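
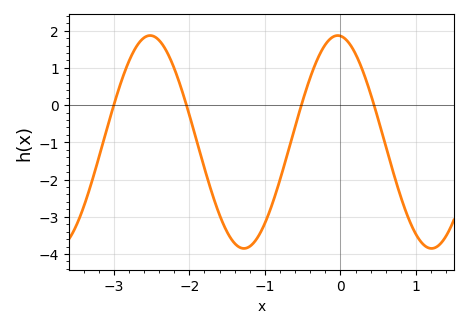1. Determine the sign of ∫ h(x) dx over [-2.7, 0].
negative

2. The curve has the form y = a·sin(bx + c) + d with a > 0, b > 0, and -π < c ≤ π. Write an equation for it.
y = 2.86sin(2.5x + 1.7) - 0.99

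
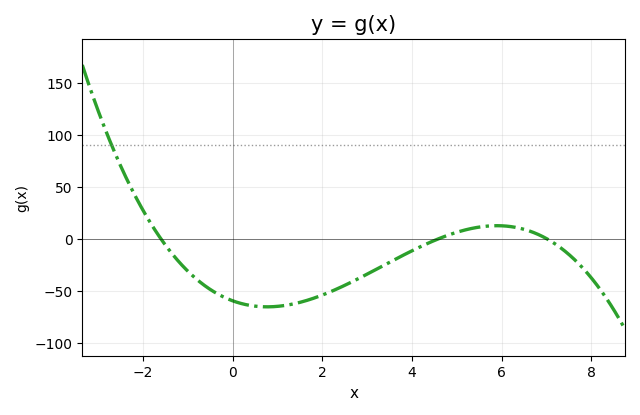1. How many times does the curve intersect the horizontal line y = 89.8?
1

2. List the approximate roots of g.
-1.6, 4.6, 7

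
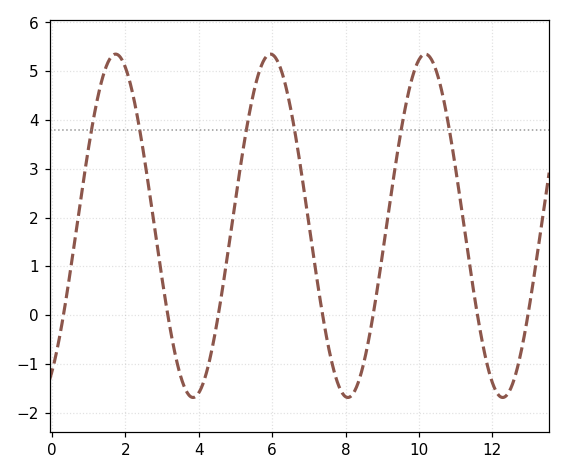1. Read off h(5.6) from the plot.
4.87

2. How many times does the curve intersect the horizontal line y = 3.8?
6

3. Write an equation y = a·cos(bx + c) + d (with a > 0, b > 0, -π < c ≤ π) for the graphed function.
y = 3.52cos(1.49x - 2.59) + 1.83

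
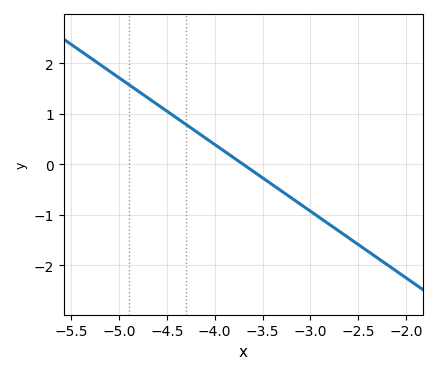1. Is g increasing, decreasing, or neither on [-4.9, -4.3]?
decreasing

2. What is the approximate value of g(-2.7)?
-1.3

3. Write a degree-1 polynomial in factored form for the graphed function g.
y = -1.32(x + 3.7)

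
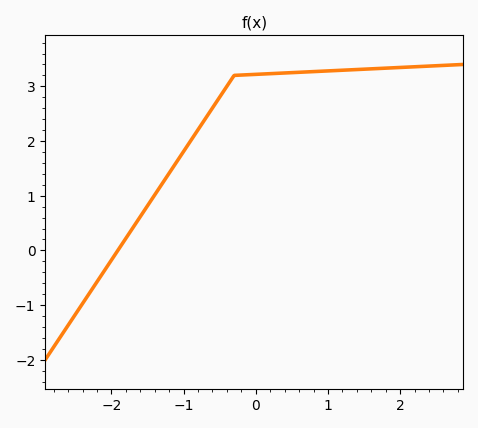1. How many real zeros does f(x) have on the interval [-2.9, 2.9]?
1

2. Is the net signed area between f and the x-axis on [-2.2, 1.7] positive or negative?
positive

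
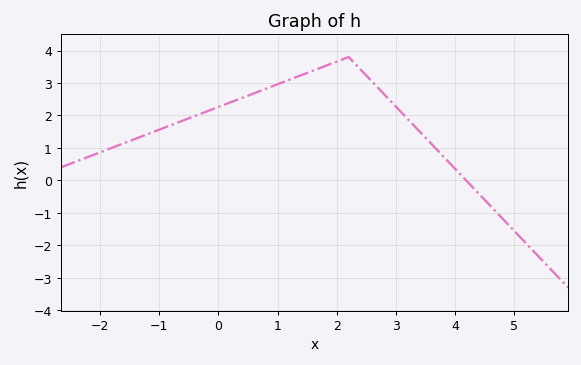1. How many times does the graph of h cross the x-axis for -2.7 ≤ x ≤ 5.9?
1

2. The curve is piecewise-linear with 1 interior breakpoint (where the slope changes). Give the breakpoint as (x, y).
(2.2, 3.8)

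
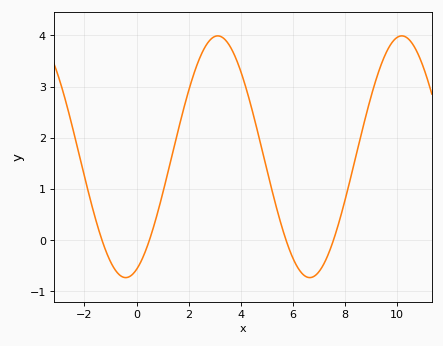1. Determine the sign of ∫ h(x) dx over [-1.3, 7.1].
positive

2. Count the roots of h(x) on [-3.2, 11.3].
4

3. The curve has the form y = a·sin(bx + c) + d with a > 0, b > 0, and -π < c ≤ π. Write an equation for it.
y = 2.36sin(0.89x - 1.2) + 1.63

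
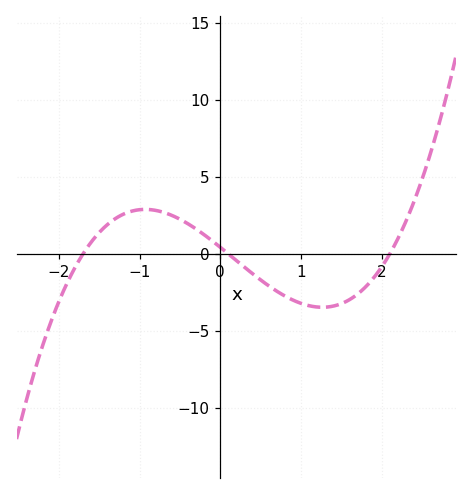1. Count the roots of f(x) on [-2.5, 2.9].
3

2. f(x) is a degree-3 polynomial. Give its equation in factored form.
y = 1.2(x + 1.7)(x - 0.1)(x - 2.1)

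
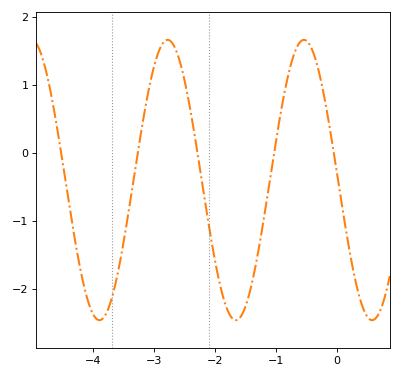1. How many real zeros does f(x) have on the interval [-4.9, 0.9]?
5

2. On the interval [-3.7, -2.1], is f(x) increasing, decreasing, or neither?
neither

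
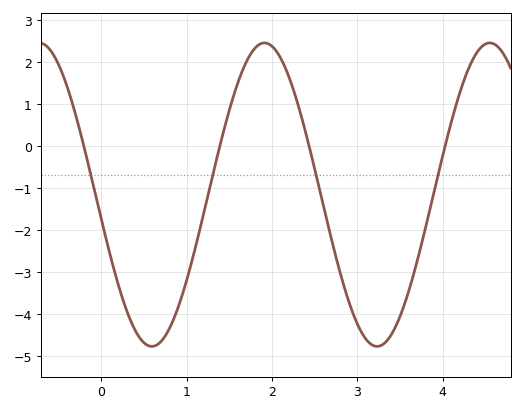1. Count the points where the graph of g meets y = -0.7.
4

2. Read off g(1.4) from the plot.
0.076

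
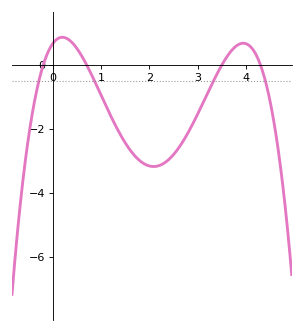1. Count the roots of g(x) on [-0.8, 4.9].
4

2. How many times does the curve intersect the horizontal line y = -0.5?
4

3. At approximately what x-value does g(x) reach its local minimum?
2.08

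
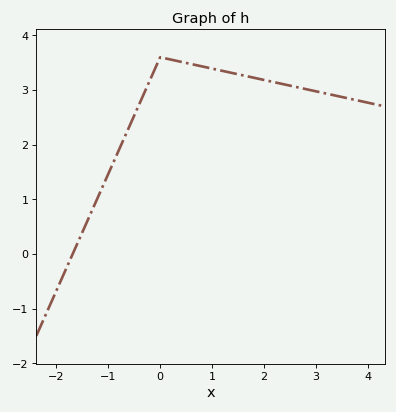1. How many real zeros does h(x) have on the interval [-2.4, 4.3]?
1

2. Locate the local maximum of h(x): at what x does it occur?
0.002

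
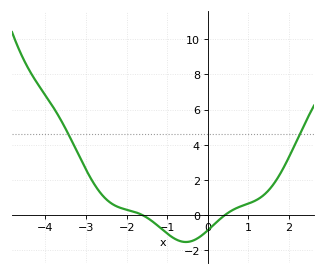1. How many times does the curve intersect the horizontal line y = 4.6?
2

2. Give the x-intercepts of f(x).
-1.6, 0.4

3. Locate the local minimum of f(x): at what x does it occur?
-0.5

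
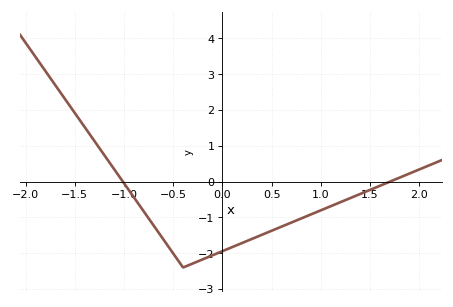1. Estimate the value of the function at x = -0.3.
-2.29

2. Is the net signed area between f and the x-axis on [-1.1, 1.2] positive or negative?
negative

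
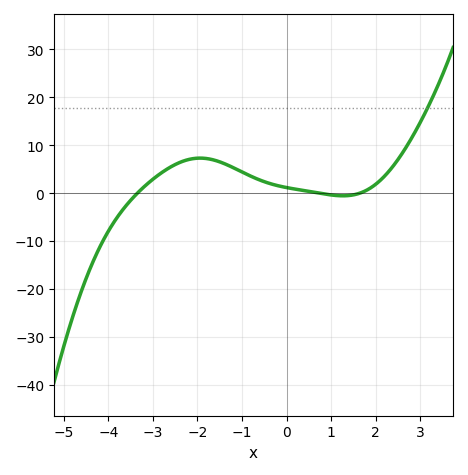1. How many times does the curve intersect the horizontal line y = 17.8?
1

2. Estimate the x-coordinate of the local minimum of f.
1.26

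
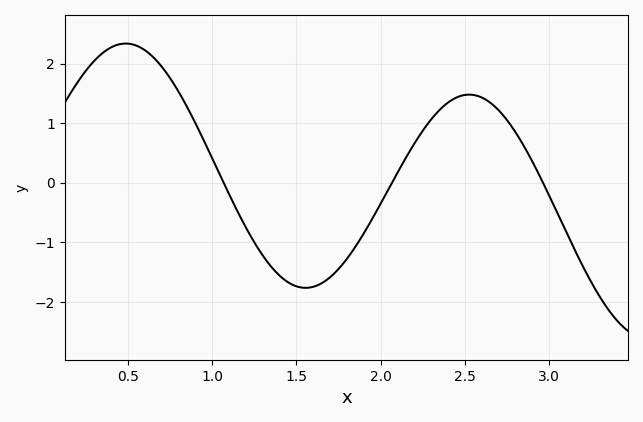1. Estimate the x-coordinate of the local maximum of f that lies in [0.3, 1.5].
0.485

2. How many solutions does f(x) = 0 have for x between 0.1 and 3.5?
3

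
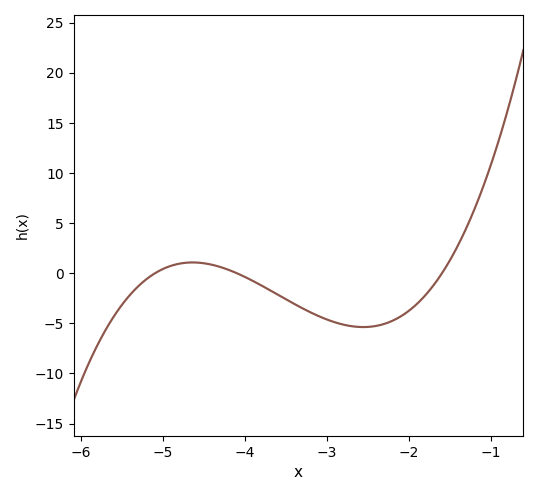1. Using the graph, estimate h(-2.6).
-5.5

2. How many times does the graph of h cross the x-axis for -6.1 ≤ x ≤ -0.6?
3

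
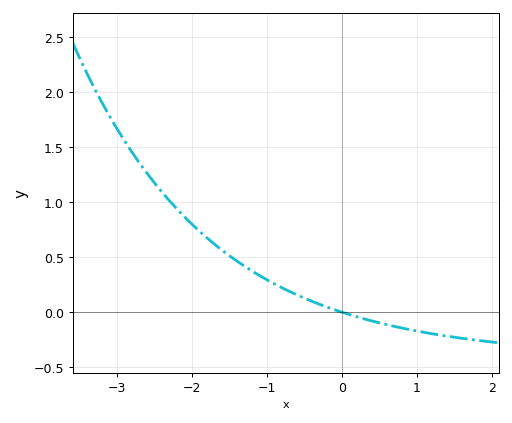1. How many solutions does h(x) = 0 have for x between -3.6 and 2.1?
1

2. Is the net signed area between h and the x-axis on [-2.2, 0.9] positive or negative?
positive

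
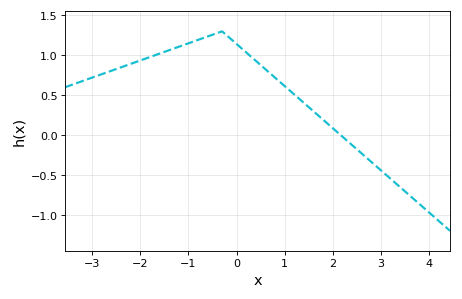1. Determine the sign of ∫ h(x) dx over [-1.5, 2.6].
positive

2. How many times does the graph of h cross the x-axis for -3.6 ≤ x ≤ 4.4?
1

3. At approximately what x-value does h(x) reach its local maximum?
-0.4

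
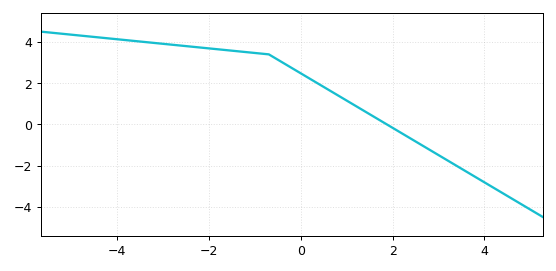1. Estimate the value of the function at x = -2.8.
3.8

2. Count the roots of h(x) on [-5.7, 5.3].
1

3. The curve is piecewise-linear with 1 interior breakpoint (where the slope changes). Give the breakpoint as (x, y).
(-0.7, 3.4)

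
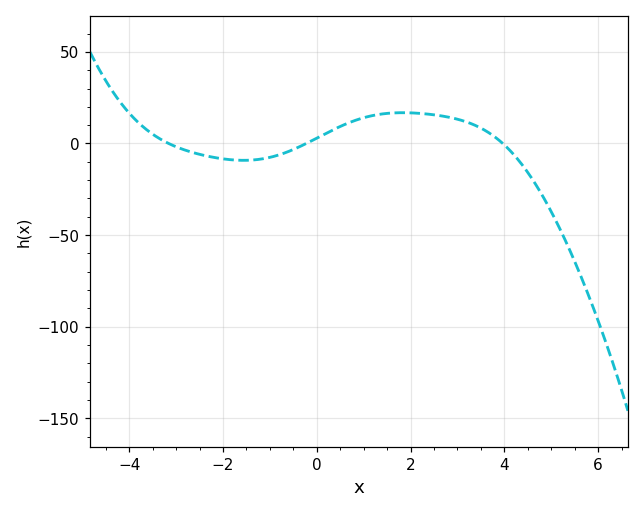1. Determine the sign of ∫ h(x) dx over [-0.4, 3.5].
positive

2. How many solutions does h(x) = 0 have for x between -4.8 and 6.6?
3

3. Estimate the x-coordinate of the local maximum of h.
1.83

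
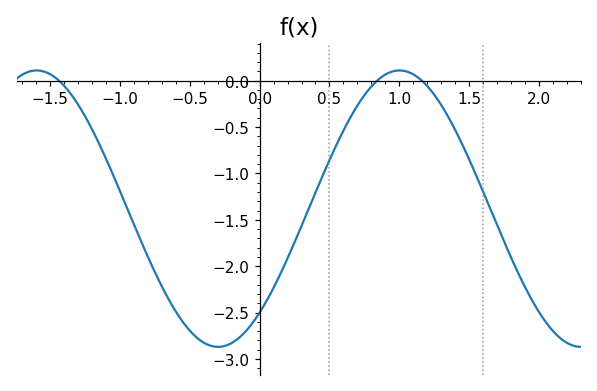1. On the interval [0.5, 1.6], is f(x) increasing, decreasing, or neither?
neither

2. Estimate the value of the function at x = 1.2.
-0.05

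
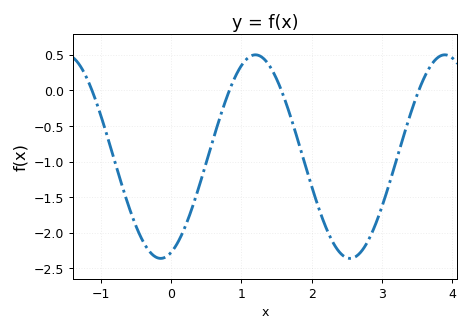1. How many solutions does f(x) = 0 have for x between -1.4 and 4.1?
4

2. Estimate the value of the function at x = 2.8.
-2.1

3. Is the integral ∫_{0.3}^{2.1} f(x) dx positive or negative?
negative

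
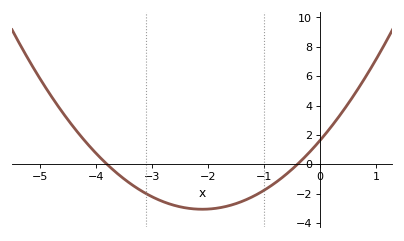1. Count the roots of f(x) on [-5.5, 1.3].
2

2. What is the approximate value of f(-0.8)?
-1.27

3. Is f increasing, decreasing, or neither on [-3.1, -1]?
neither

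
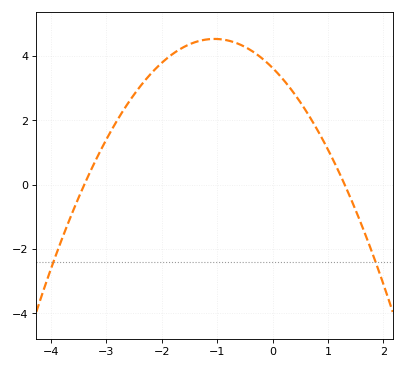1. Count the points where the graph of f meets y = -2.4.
2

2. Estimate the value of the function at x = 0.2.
3.2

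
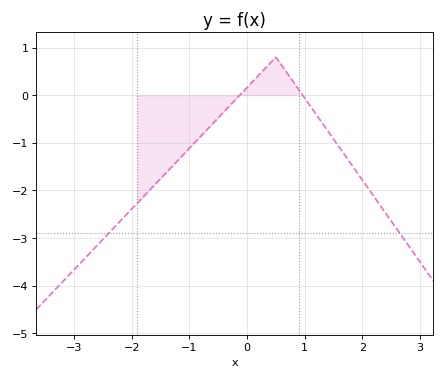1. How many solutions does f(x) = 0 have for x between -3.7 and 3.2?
2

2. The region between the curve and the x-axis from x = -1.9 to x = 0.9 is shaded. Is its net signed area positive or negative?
negative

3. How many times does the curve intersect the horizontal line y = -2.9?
2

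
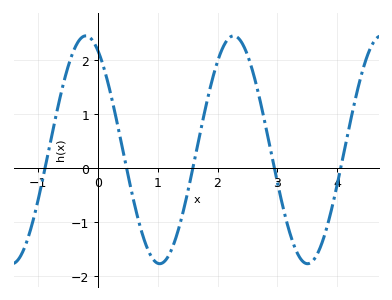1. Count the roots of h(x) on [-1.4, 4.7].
5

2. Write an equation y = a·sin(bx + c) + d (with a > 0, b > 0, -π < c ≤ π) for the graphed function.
y = 2.11sin(2.54x + 2.09) + 0.34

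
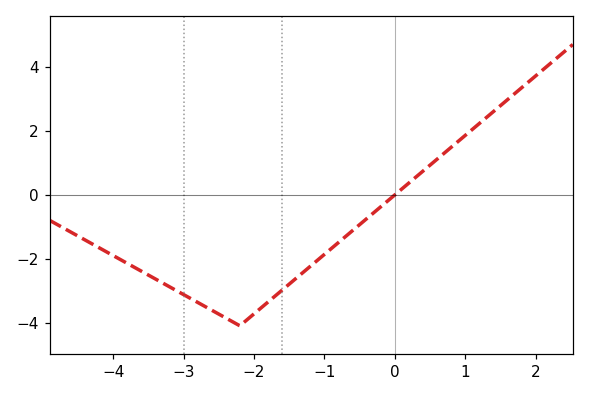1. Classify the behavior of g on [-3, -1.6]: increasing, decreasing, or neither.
neither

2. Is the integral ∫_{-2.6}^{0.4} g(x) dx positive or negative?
negative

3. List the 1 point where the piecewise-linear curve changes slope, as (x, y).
(-2.2, -4.1)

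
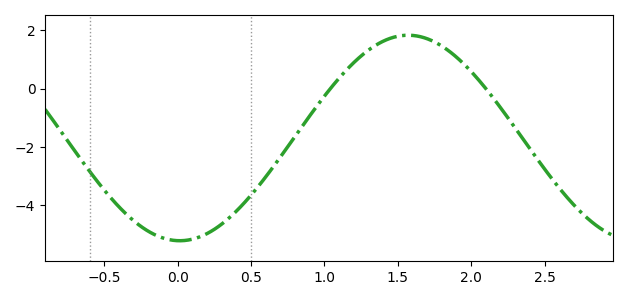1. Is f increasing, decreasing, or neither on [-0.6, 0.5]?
neither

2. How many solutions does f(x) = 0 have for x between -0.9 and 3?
2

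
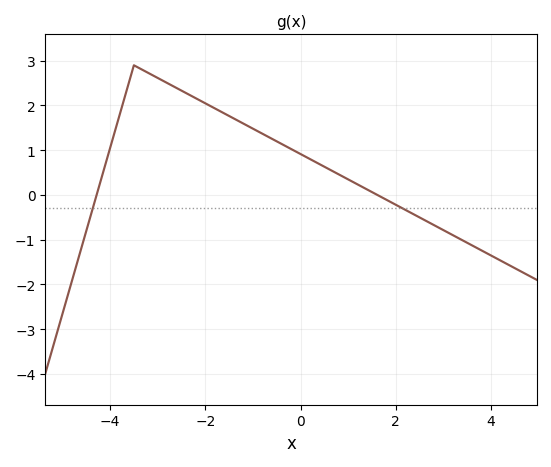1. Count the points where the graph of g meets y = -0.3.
2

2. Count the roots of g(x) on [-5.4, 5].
2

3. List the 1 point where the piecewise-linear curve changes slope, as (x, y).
(-3.5, 2.9)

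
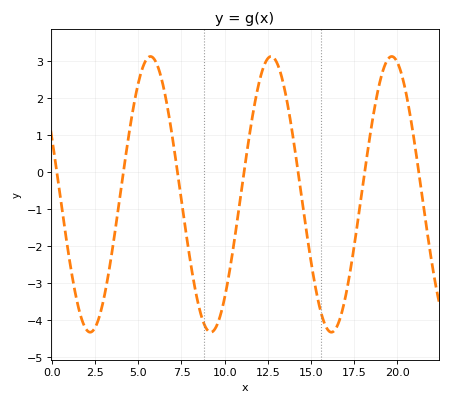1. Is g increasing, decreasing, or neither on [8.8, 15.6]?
neither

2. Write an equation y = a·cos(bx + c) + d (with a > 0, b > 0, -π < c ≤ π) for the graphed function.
y = 3.73cos(0.9x + 1.15) - 0.6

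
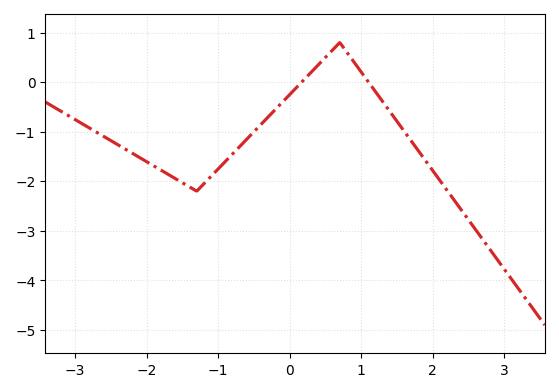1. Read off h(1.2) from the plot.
-0.2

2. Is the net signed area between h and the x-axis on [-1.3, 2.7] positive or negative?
negative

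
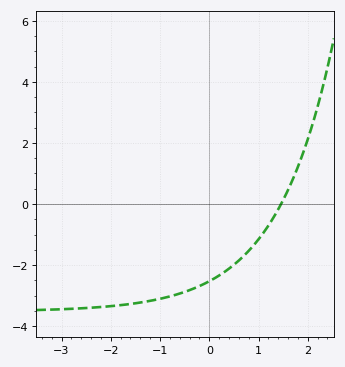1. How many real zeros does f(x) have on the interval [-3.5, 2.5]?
1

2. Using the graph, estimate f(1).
-1.2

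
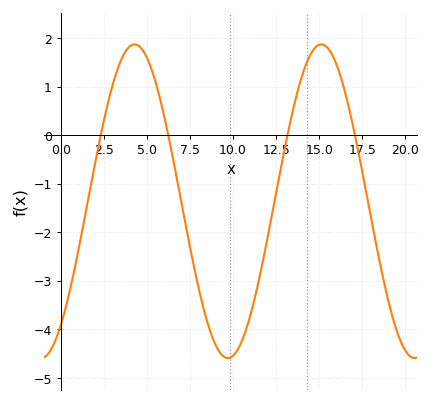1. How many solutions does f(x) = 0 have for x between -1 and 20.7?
4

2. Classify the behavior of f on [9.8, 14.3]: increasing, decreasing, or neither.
increasing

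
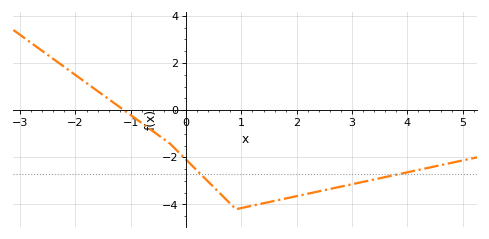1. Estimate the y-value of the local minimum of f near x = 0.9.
-4.2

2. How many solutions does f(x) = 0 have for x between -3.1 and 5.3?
1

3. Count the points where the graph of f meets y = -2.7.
2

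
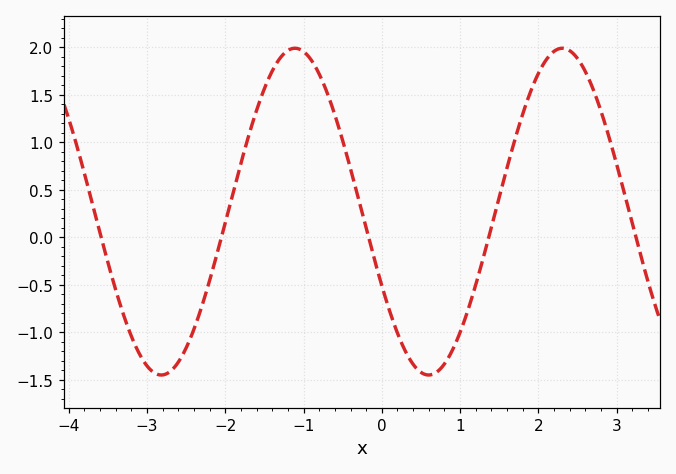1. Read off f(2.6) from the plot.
1.75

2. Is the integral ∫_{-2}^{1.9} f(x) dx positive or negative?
positive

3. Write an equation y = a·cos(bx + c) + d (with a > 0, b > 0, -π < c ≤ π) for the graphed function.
y = 1.72cos(1.8x + 2) + 0.27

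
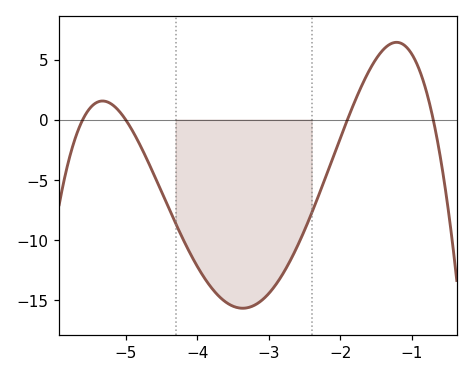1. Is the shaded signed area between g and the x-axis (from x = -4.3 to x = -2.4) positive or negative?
negative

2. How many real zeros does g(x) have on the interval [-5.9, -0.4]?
4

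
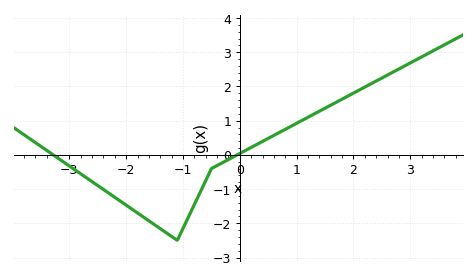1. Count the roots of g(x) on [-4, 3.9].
2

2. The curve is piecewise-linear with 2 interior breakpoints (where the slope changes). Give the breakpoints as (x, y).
(-1.1, -2.5); (-0.5, -0.4)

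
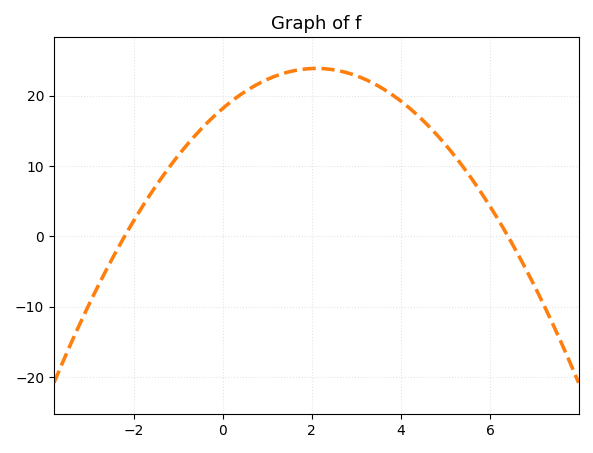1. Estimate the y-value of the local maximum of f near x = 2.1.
24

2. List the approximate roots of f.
-2.2, 6.4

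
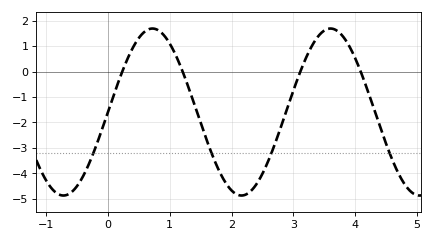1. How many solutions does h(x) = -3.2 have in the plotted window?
4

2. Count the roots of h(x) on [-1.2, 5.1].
4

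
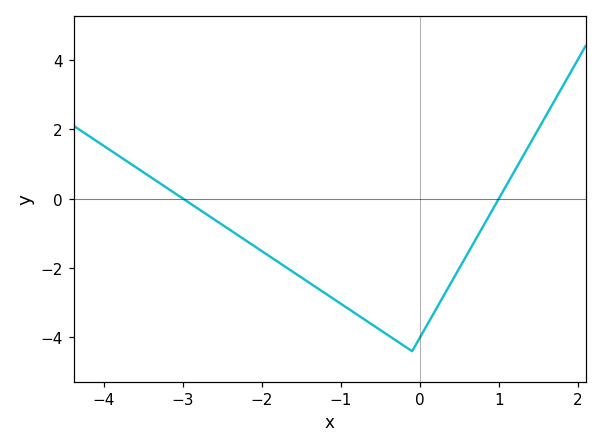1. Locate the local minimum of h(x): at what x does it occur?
-0.1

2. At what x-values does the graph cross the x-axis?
-3, 1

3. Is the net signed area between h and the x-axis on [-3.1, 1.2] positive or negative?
negative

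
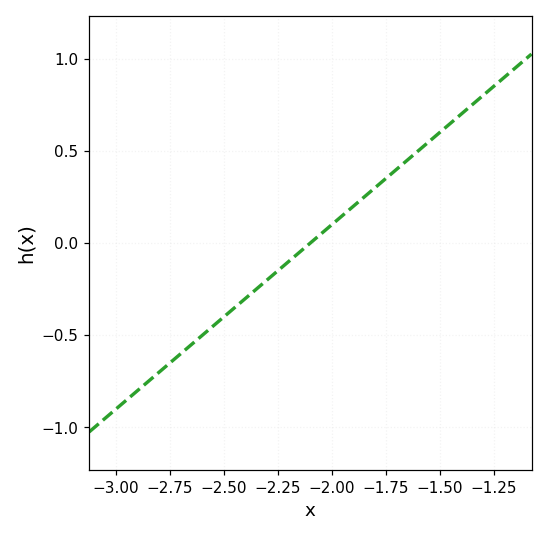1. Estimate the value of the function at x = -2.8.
-0.7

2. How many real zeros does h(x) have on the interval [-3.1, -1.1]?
1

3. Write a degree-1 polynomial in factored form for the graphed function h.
y = 1(x + 2.1)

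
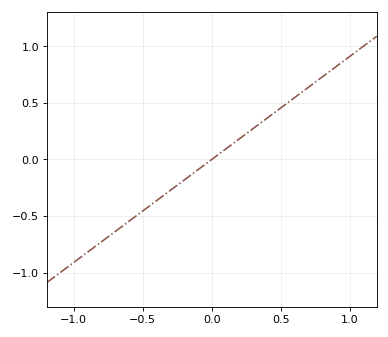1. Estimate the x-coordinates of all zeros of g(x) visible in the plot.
0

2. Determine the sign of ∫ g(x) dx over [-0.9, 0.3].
negative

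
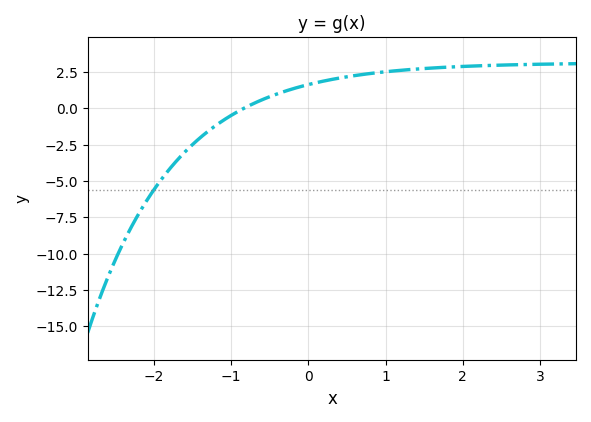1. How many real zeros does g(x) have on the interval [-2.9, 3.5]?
1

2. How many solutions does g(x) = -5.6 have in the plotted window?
1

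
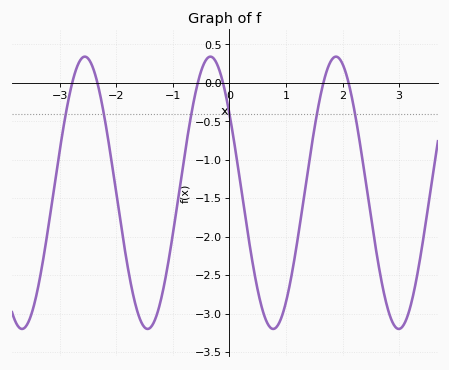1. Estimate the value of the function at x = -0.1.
-0.05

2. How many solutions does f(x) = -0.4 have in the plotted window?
6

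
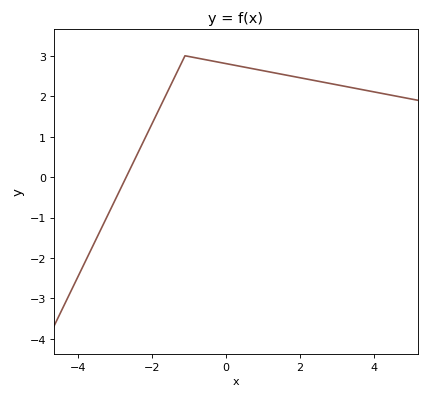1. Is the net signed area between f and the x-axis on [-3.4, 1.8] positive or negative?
positive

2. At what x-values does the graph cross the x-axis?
-2.6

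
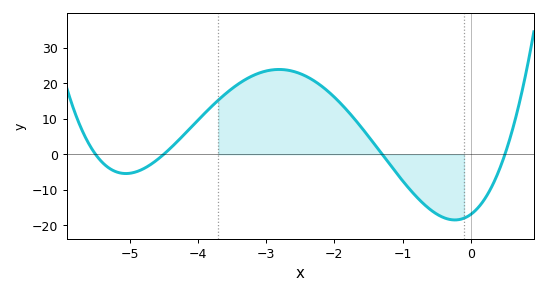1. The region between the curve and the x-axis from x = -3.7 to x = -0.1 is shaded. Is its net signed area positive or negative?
positive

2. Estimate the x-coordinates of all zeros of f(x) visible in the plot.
-5.5, -4.5, -1.3, 0.5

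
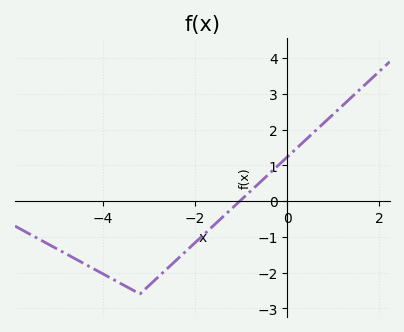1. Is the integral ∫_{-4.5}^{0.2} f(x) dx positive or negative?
negative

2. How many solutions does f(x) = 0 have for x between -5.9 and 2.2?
1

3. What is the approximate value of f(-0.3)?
0.875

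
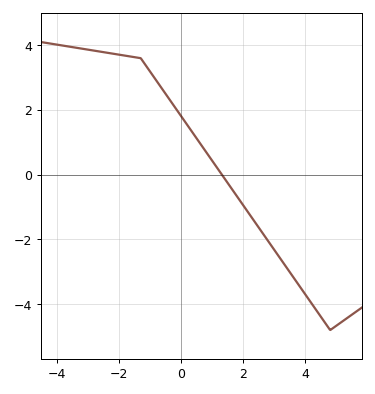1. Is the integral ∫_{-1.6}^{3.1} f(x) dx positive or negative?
positive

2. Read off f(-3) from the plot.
3.86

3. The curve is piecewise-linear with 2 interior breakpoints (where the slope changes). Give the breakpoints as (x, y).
(-1.3, 3.6); (4.8, -4.8)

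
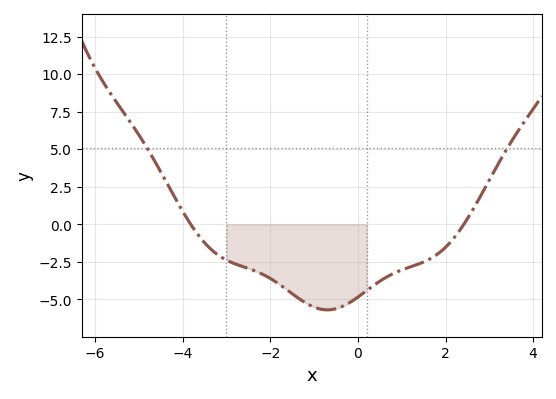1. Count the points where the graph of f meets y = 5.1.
2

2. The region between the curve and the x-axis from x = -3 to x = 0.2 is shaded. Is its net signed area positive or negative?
negative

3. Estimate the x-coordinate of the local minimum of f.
-0.699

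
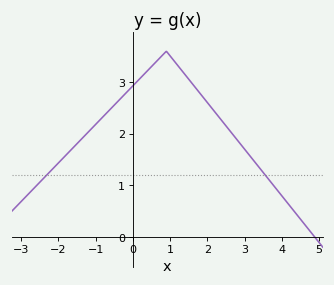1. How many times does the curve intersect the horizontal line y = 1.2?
2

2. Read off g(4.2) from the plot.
0.6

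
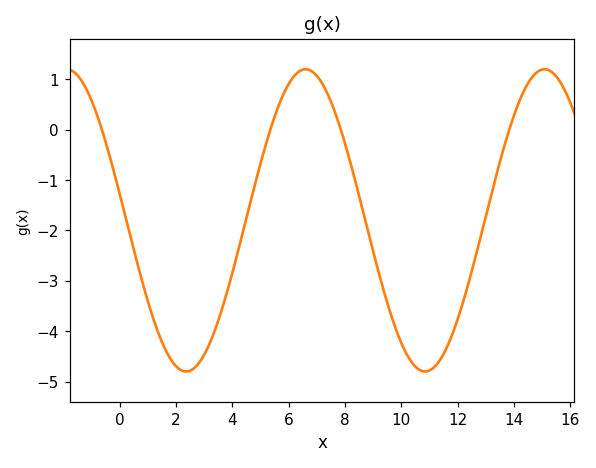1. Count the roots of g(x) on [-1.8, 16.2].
4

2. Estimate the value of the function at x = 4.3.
-2.19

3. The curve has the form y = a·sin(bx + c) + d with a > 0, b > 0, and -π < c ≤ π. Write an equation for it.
y = 3sin(0.74x + 2.97) - 1.8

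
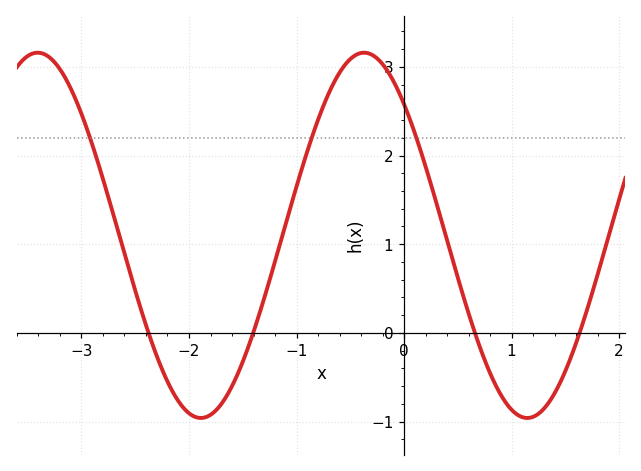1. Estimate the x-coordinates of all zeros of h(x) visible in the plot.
-2.38, -1.4, 0.659, 1.63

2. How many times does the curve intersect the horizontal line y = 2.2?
3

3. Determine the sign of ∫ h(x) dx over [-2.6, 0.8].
positive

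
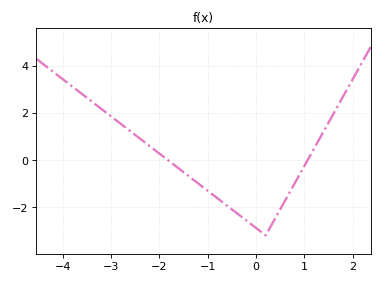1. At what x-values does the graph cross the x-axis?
-1.8, 1.1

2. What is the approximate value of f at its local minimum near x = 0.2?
-3.2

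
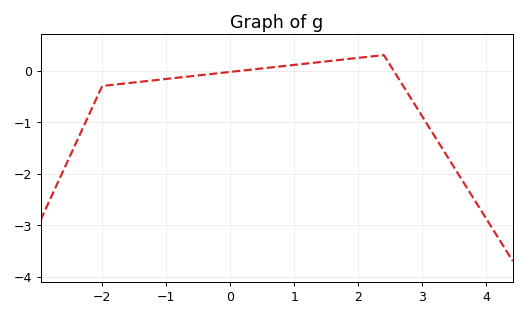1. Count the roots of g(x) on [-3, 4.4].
2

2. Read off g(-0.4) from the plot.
-0.082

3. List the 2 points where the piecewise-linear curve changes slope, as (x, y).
(-2, -0.3); (2.4, 0.3)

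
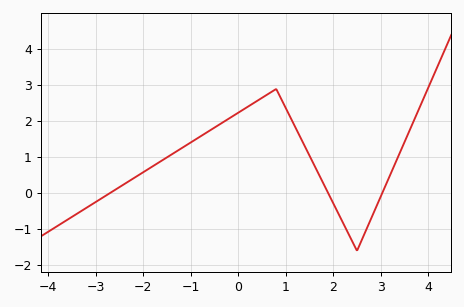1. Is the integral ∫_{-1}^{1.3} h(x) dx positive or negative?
positive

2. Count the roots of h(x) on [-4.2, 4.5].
3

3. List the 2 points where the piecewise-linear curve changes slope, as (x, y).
(0.8, 2.9); (2.5, -1.6)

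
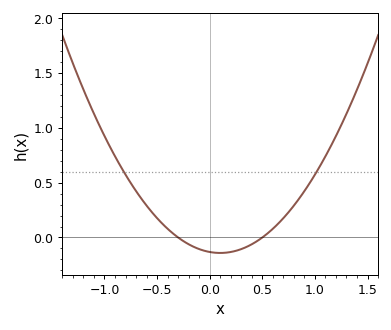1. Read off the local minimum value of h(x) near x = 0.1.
-0.141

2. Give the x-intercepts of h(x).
-0.3, 0.5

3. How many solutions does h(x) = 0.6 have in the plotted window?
2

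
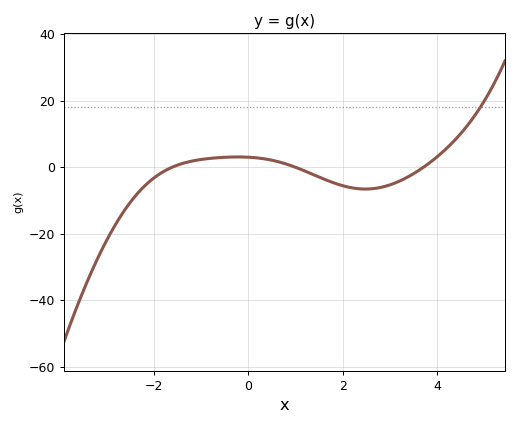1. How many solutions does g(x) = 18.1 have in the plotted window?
1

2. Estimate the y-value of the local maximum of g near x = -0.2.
4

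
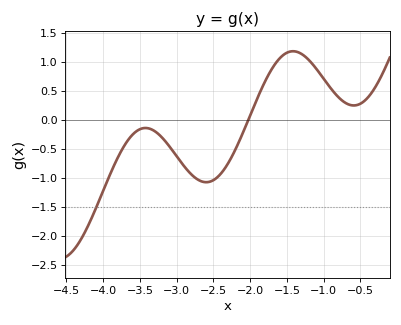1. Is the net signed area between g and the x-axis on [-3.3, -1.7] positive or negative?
negative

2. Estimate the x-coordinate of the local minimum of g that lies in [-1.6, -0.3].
-0.59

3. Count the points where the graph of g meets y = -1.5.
1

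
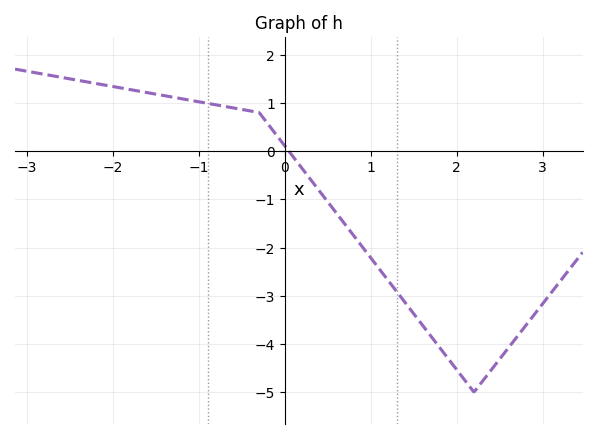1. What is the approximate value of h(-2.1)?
1.37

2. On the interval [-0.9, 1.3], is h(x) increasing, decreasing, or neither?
decreasing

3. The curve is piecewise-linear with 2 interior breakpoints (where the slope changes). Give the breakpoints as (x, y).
(-0.3, 0.8); (2.2, -5)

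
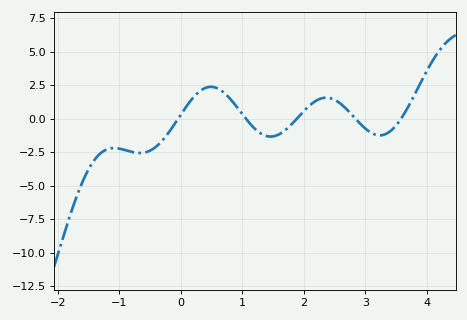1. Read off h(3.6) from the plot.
0.2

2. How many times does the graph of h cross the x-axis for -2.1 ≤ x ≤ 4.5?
5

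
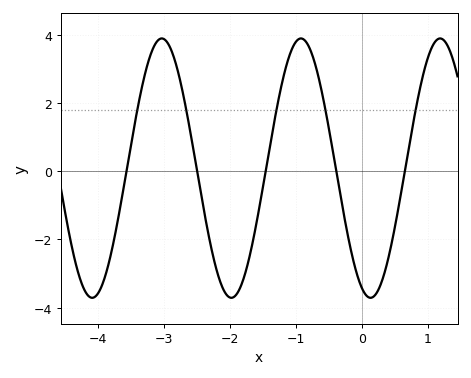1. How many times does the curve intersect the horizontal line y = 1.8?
5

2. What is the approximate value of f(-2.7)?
2.2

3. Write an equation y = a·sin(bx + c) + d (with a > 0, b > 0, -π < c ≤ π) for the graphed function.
y = 3.8sin(3x - 2) + 0.09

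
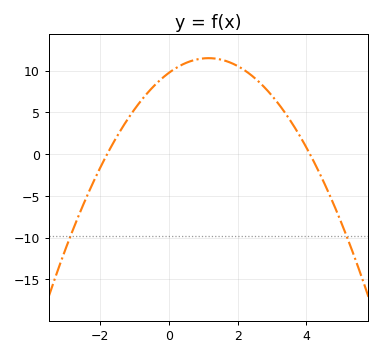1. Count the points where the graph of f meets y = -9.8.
2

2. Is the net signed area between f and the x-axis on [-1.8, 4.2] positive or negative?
positive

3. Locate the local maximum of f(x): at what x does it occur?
1.15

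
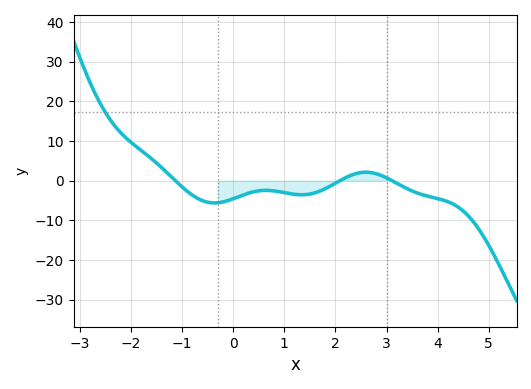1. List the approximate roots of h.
-1.13, 2.09, 3.11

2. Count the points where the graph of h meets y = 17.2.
1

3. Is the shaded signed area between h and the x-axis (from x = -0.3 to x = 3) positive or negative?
negative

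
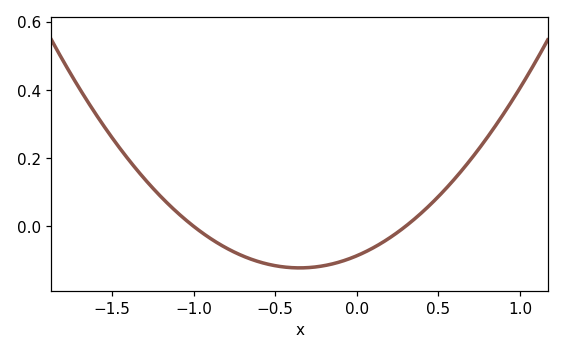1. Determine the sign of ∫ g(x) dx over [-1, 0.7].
negative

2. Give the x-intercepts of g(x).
-1, 0.3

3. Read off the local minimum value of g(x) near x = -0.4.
-0.12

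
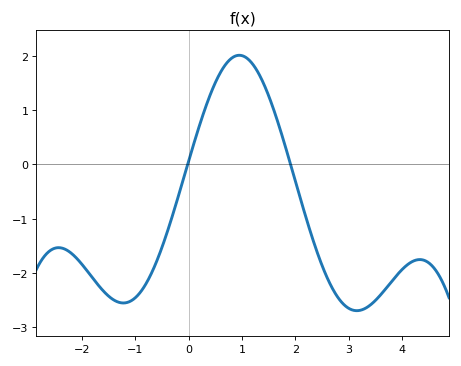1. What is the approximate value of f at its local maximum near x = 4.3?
-1.75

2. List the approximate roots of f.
-0.016, 1.91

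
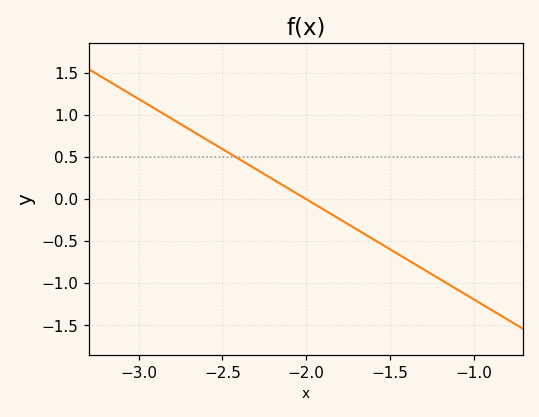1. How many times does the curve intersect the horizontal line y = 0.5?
1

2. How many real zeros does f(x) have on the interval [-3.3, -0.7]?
1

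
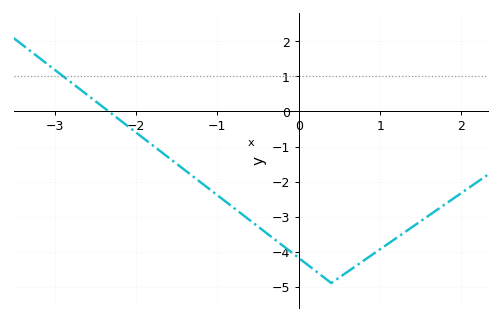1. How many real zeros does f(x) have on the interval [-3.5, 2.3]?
1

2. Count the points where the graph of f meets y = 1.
1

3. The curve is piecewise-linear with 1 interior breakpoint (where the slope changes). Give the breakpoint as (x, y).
(0.4, -4.9)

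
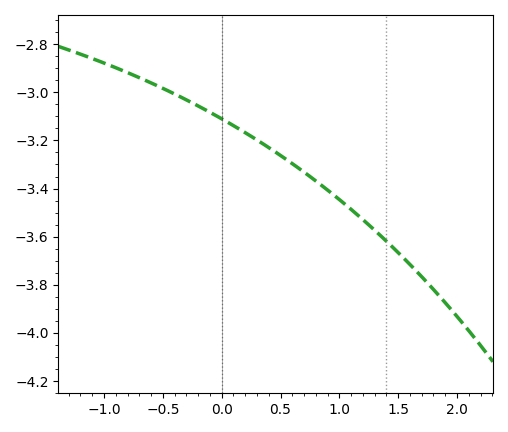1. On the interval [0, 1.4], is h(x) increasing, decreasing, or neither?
decreasing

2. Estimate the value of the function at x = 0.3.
-3.2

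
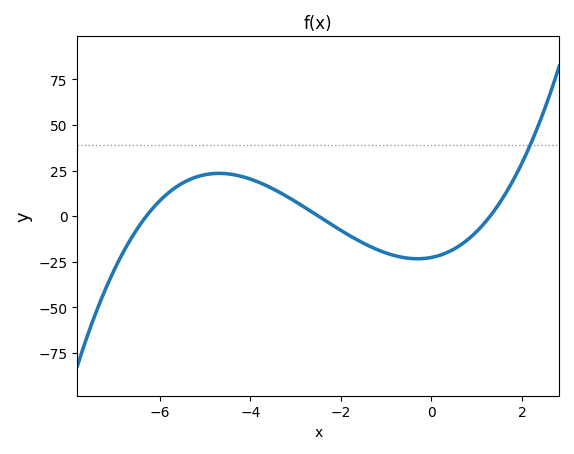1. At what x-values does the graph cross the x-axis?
-6.3, -2.5, 1.3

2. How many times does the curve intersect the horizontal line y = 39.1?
1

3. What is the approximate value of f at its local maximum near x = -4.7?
23.4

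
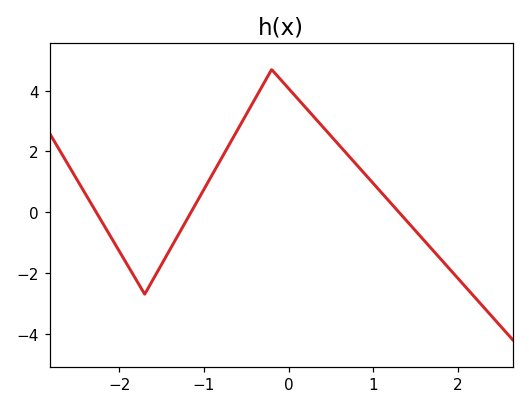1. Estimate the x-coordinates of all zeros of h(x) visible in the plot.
-2.27, -1.15, 1.3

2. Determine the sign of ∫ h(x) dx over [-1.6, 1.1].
positive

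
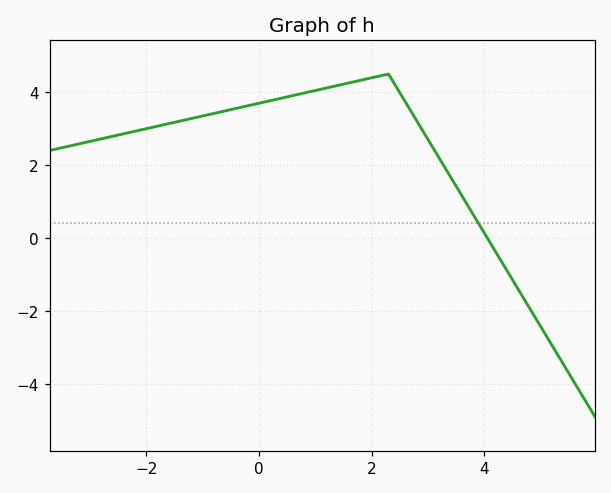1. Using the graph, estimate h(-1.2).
3.2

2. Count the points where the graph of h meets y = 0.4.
1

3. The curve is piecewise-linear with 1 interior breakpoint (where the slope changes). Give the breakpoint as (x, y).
(2.3, 4.5)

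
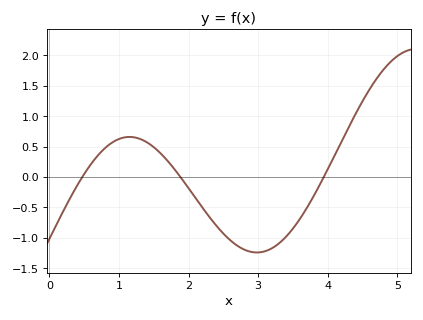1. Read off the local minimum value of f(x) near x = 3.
-1.24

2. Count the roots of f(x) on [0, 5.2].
3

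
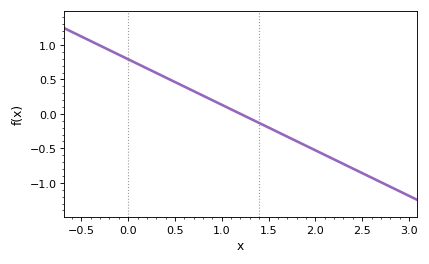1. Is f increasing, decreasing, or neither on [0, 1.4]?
decreasing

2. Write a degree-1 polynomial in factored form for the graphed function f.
y = -0.66(x - 1.2)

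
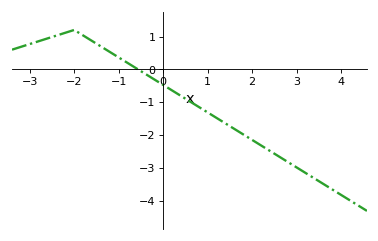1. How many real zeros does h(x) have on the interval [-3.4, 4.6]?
1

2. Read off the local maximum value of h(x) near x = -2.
1.2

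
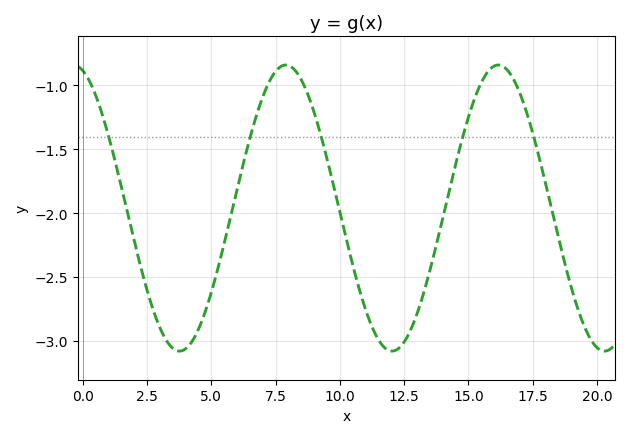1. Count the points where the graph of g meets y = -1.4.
5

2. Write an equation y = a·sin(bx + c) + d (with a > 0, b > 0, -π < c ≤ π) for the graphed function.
y = 1.12sin(0.76x + 1.85) - 1.96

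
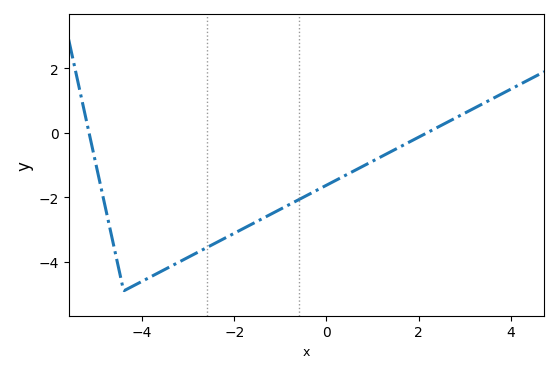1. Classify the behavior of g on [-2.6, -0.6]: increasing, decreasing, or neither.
increasing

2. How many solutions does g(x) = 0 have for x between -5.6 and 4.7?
2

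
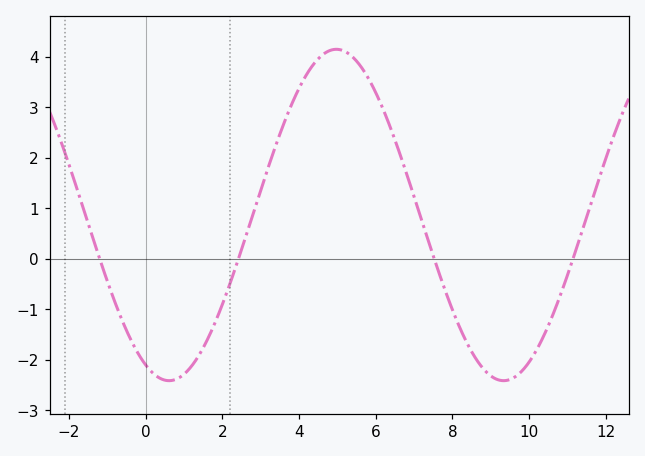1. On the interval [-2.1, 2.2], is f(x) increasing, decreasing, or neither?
neither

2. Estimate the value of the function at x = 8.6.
-2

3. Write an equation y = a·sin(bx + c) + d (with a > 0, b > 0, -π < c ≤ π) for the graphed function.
y = 3.28sin(0.72x - 2) + 0.87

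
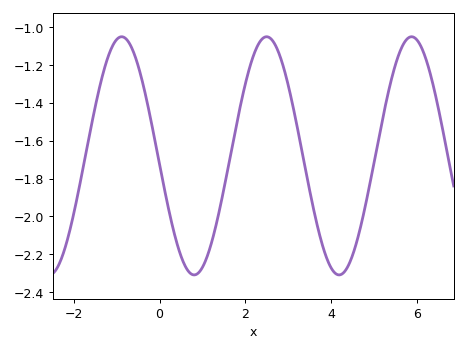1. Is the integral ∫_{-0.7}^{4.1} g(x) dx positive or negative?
negative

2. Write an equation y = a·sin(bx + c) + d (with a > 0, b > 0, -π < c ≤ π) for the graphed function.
y = 0.63sin(1.86x - 3.07) - 1.68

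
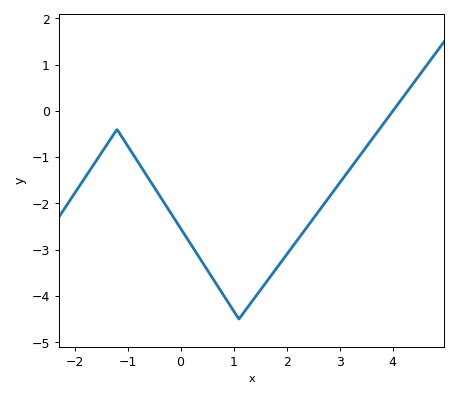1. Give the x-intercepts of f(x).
4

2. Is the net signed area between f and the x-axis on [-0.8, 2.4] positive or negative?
negative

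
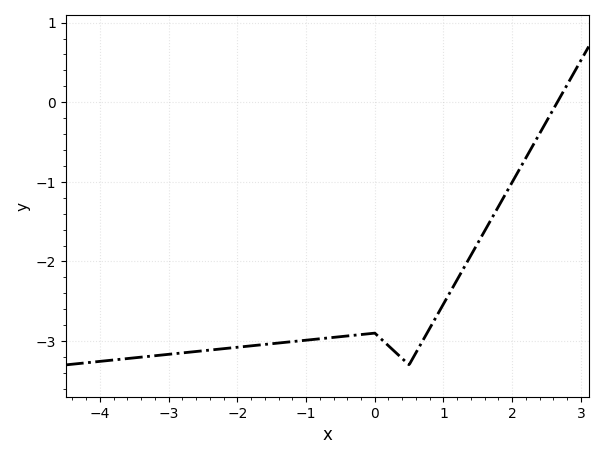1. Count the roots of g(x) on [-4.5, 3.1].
1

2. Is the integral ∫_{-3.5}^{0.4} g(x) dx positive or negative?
negative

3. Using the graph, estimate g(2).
-1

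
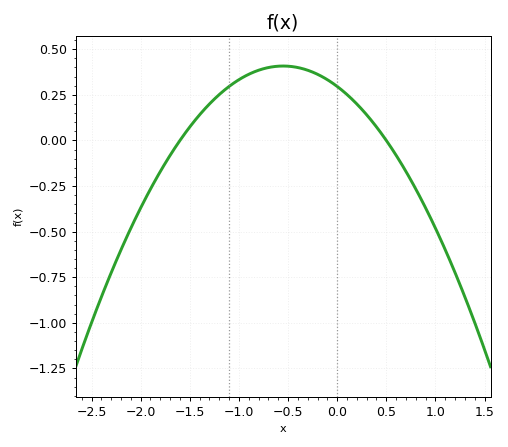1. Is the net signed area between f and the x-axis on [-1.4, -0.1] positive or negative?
positive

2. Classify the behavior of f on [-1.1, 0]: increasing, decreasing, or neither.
neither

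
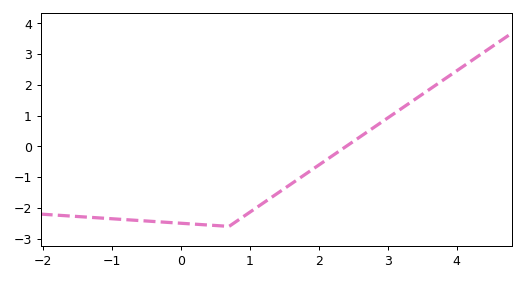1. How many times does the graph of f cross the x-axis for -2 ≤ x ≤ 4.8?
1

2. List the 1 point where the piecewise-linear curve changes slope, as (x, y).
(0.7, -2.6)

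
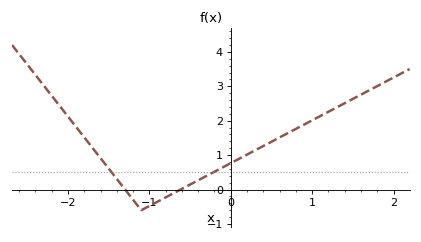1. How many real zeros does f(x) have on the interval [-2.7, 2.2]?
2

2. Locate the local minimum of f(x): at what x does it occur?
-1.1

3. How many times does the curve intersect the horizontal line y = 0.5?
2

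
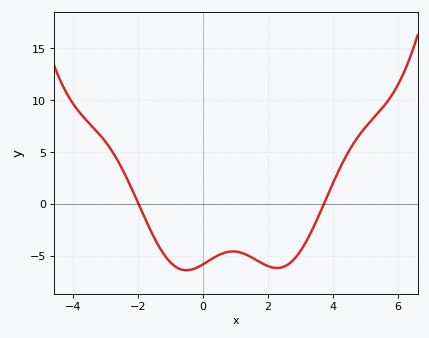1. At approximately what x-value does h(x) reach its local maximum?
1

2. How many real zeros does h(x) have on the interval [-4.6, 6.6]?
2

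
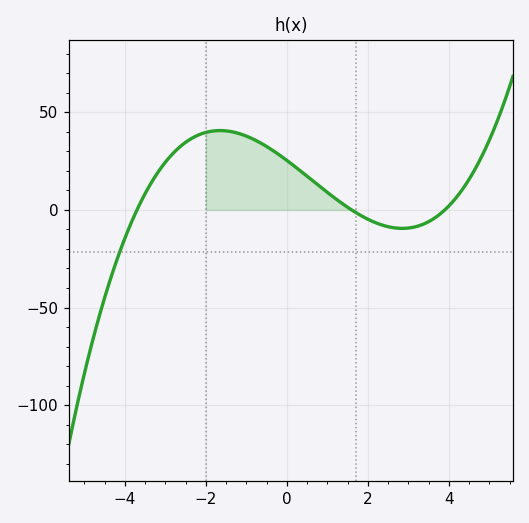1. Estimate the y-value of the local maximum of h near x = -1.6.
40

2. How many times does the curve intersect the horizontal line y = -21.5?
1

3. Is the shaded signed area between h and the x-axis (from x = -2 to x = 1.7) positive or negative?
positive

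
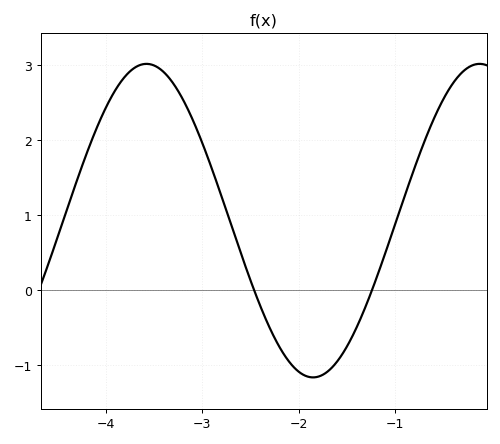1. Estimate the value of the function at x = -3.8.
2.9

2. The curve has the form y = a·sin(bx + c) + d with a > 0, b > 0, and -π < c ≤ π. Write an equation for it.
y = 2.09sin(1.8x + 1.8) + 0.93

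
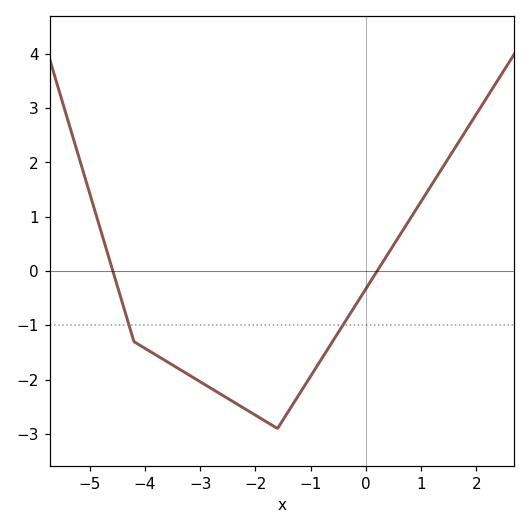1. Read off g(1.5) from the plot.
2.1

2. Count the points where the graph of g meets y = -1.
2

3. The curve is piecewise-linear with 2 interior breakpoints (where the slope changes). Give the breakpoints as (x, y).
(-4.2, -1.3); (-1.6, -2.9)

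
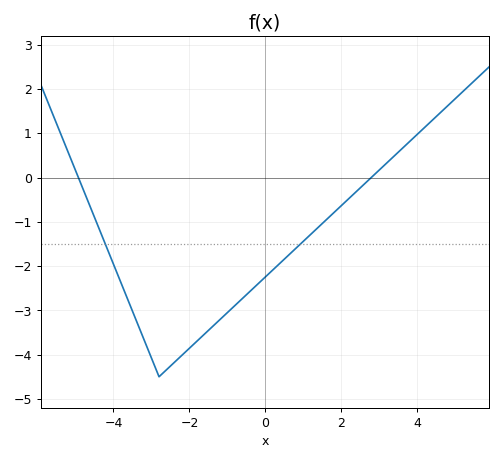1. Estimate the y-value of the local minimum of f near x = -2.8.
-4.5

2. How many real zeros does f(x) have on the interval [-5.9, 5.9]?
2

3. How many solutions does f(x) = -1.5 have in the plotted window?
2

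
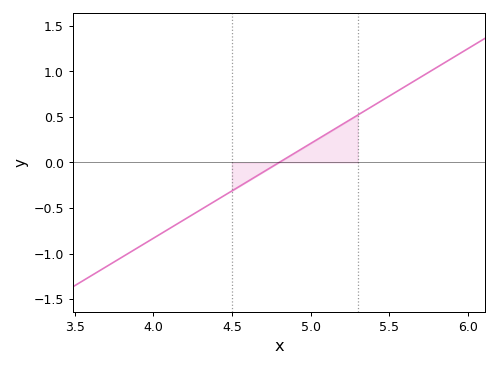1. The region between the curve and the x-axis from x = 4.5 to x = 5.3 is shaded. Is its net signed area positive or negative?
positive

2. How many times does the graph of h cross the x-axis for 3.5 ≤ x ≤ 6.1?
1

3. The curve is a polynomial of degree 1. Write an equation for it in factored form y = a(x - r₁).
y = 1.04(x - 4.8)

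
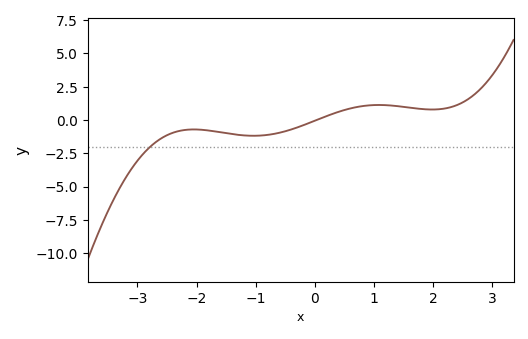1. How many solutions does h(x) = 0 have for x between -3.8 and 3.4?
1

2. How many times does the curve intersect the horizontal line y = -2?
1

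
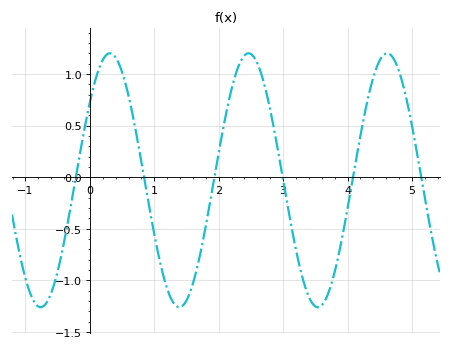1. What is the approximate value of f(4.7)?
1.16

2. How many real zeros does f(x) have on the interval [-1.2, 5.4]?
6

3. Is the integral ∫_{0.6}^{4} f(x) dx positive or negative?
negative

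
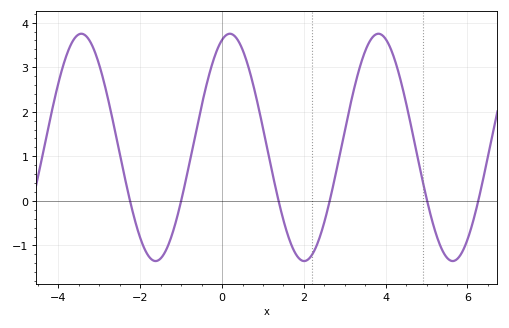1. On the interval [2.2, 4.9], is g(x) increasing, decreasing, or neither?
neither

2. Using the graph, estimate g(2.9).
1.1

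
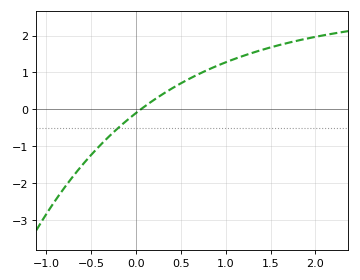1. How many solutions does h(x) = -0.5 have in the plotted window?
1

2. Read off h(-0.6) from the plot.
-1.5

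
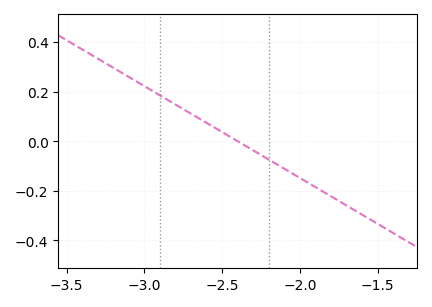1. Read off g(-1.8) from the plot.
-0.222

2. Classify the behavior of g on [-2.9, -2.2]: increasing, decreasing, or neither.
decreasing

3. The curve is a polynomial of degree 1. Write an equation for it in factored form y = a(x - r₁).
y = -0.37(x + 2.4)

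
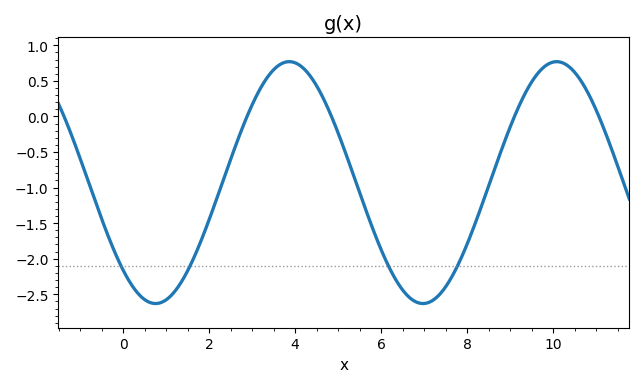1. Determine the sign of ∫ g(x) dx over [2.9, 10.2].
negative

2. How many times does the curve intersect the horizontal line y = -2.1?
4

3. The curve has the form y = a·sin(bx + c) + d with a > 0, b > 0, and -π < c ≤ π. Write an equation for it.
y = 1.7sin(1x - 2.3) - 0.93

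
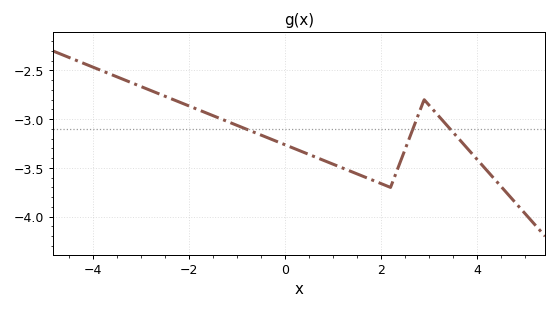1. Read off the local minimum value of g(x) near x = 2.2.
-3.7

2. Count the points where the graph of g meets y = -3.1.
3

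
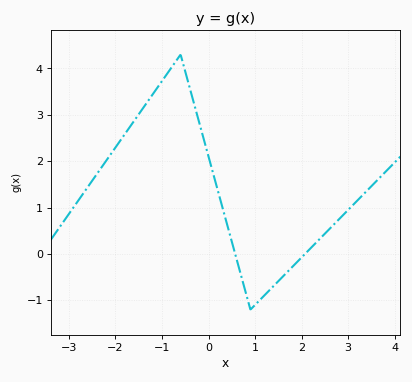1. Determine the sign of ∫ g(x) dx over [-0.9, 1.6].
positive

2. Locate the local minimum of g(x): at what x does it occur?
0.902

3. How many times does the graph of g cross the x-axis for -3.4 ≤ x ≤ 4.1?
2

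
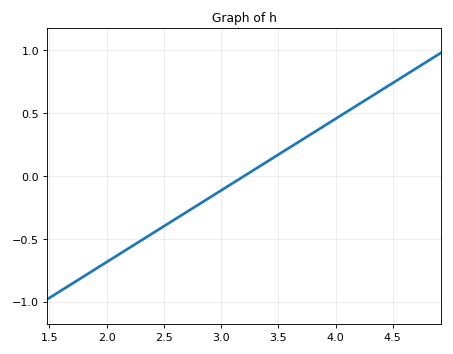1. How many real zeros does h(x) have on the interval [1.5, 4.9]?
1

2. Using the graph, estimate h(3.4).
0.114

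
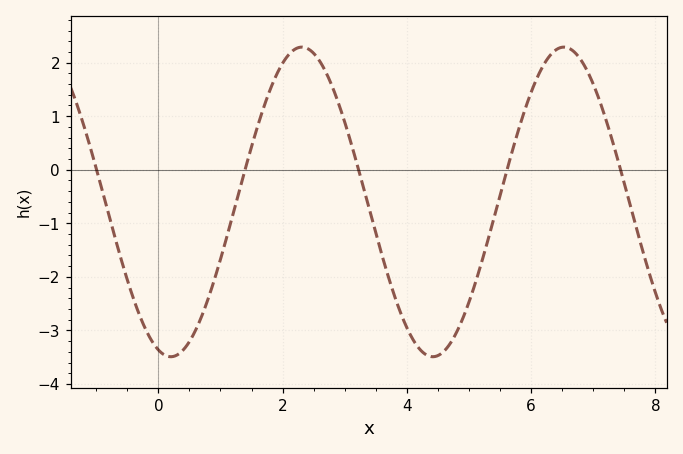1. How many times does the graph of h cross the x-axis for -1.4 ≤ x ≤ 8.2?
5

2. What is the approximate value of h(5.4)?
-0.9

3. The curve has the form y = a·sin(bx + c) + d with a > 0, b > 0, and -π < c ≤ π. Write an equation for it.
y = 2.89sin(1.5x - 1.9) - 0.6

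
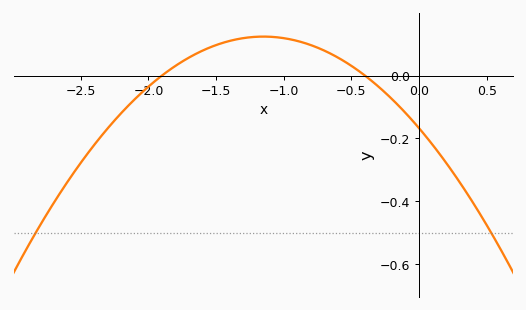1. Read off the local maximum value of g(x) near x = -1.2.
0.12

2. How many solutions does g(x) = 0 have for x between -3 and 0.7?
2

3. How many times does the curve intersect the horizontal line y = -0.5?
2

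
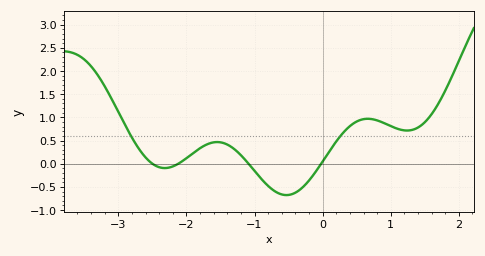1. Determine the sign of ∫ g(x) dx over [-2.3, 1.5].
positive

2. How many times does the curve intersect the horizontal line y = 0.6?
2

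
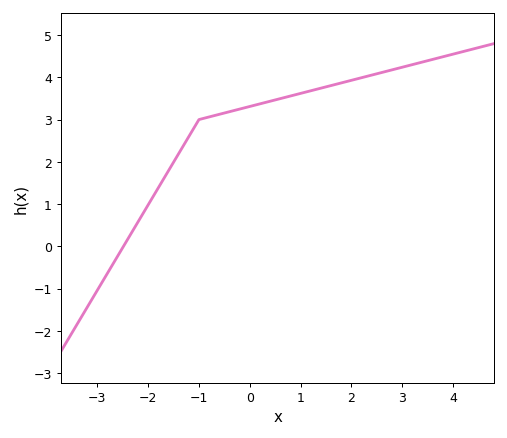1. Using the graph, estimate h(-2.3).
0.4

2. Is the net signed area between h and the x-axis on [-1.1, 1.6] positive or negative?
positive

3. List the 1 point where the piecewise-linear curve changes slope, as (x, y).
(-1, 3)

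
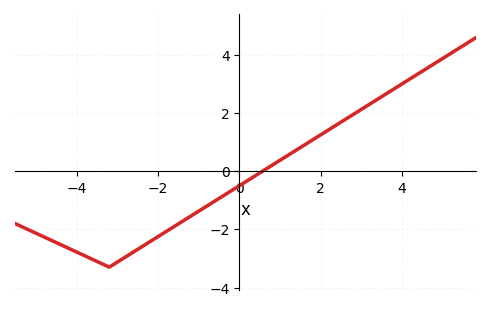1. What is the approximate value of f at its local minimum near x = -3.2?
-3.2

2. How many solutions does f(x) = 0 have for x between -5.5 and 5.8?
1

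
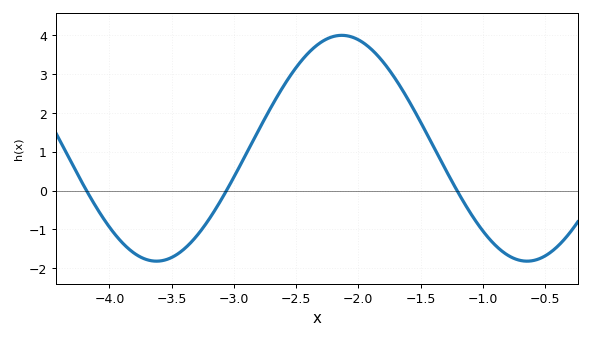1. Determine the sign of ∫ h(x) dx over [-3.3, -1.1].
positive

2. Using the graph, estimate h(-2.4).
3.55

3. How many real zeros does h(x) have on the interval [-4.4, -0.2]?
3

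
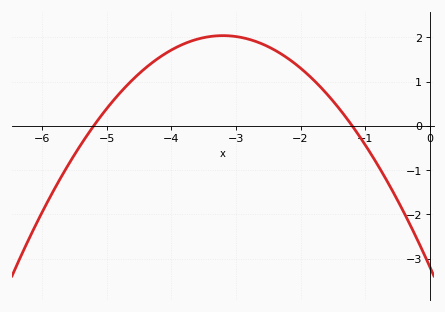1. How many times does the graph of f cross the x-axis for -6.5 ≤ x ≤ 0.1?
2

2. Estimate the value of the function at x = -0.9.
-0.7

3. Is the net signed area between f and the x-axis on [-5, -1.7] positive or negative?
positive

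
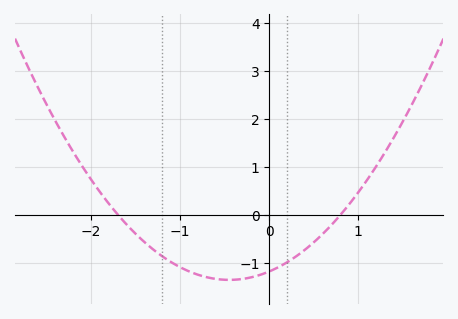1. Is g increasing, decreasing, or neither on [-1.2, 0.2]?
neither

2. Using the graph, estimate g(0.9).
0.2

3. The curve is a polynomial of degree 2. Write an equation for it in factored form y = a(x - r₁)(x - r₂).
y = 0.87(x + 1.7)(x - 0.8)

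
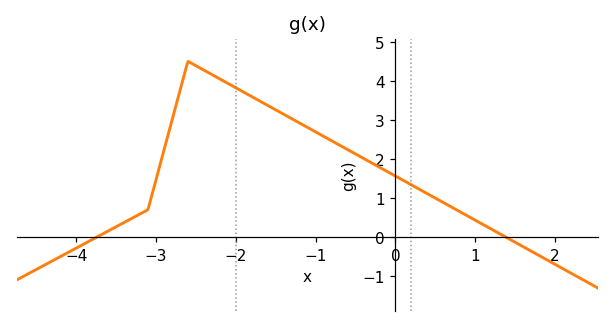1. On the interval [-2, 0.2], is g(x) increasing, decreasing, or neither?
decreasing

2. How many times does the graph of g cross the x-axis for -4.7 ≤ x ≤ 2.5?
2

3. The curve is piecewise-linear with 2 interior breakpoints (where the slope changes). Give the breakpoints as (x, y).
(-3.1, 0.7); (-2.6, 4.5)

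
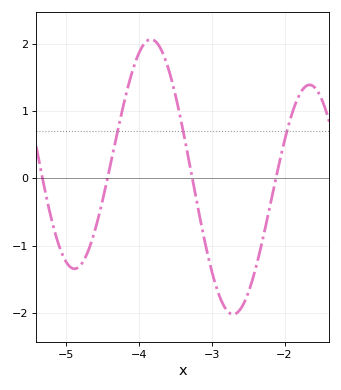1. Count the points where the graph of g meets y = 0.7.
3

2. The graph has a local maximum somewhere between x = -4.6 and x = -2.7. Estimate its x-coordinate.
-3.84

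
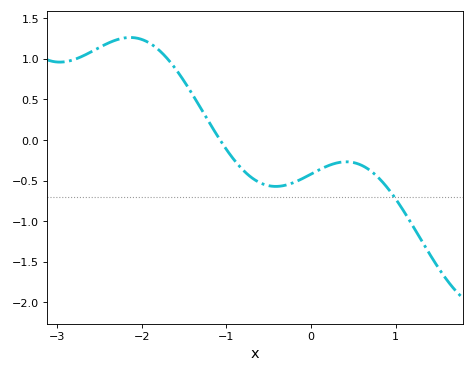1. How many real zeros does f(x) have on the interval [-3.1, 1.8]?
1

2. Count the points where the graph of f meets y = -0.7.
1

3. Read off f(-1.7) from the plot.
1.01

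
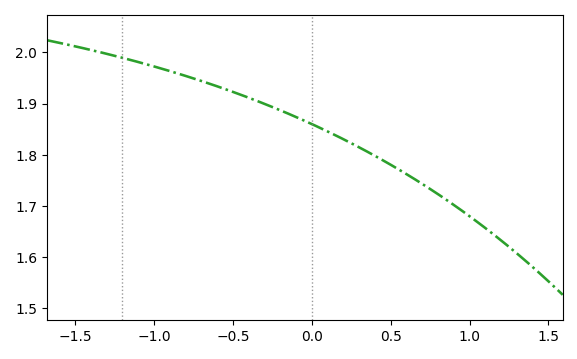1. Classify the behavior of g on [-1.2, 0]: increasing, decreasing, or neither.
decreasing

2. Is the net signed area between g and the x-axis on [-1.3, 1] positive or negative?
positive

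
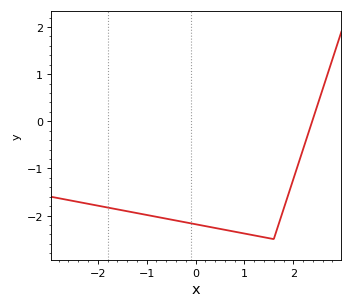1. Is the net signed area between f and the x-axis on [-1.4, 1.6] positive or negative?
negative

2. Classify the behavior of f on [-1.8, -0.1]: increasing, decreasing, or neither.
decreasing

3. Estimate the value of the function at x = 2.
-1.23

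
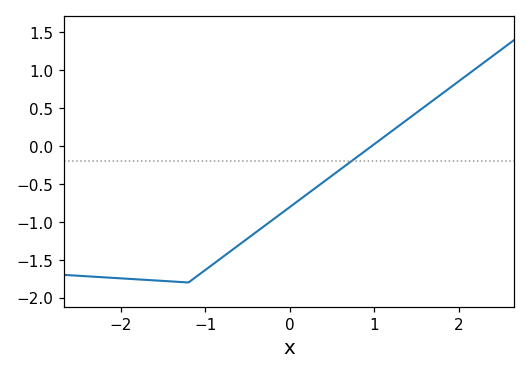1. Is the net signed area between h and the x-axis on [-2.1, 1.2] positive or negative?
negative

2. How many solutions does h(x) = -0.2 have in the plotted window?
1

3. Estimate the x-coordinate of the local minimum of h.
-1.2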